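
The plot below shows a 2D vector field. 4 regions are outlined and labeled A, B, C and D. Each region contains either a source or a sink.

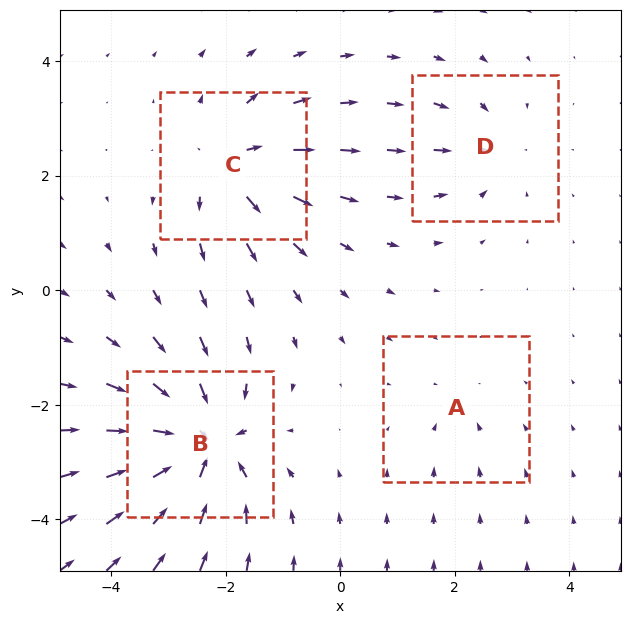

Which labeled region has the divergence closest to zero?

A

Divergence at each region's feature centre — A: about -2, B: about -8, C: about +5, D: about -3. Region A is closest to zero.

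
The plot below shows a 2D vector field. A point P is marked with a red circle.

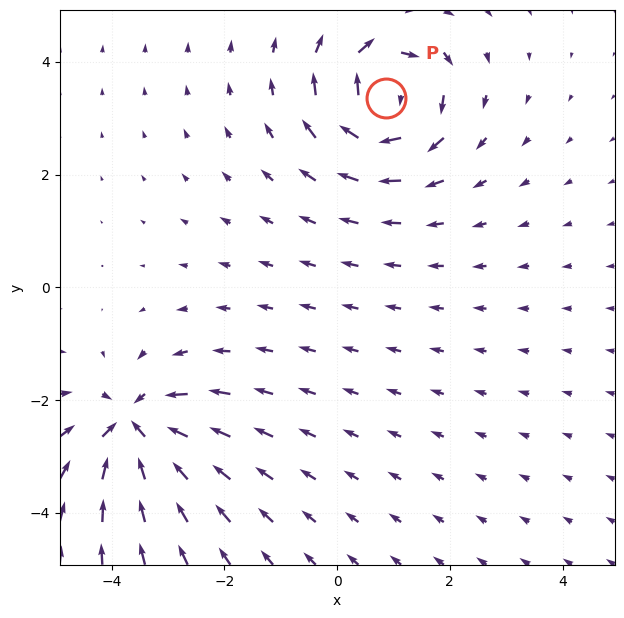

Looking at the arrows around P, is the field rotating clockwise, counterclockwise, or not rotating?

Near P at (0.9, 3.4) the arrows circulate clockwise. The curl (z-component) there is about -7; negative curl means clockwise rotation.

clockwise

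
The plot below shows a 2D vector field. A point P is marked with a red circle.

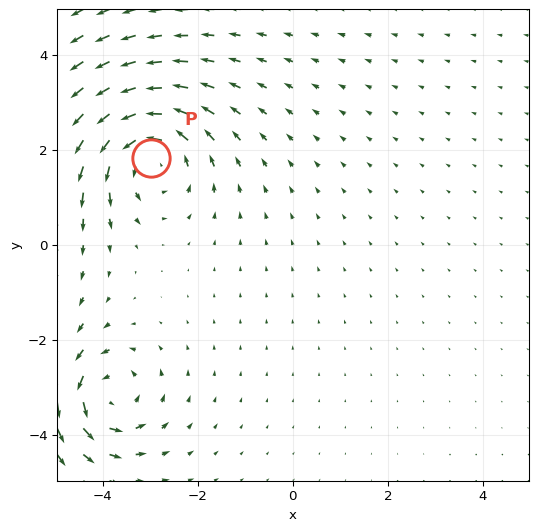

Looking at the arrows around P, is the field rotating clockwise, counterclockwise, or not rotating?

counterclockwise

Near P at (-3.0, 1.8) the arrows circulate counterclockwise. The curl (z-component) there is about +5; positive curl means counterclockwise rotation.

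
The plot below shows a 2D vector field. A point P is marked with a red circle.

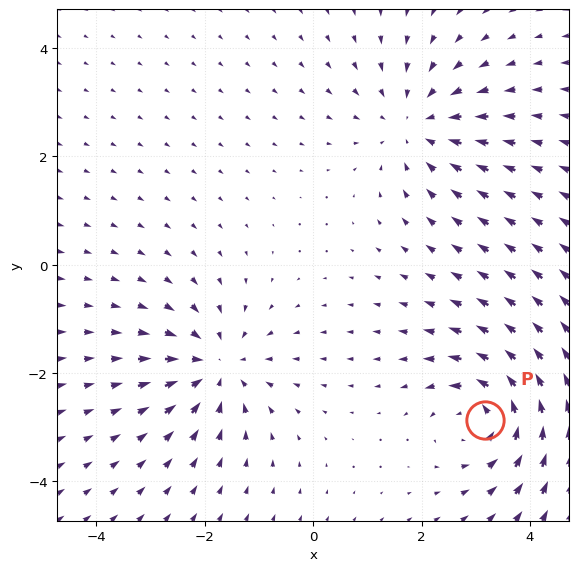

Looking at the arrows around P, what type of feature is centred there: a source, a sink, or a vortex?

At P (3.2, -2.9) the arrows circulate counterclockwise. Divergence ≈0, curl about +6 — near-zero divergence with nonzero curl is a vortex.

vortex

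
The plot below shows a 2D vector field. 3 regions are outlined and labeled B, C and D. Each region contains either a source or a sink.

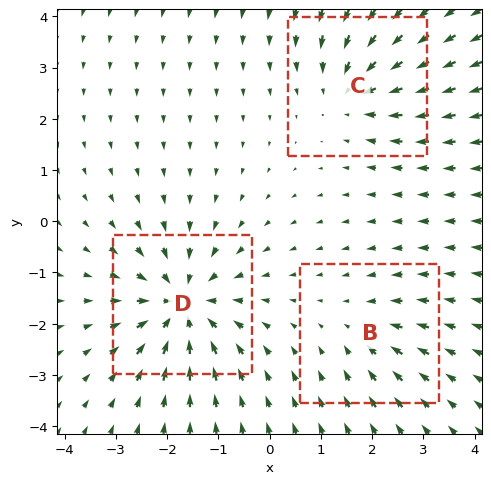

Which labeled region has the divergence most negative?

Divergence at each region's feature centre — B: about -2, C: about -3, D: about -5. Region D is most negative.

D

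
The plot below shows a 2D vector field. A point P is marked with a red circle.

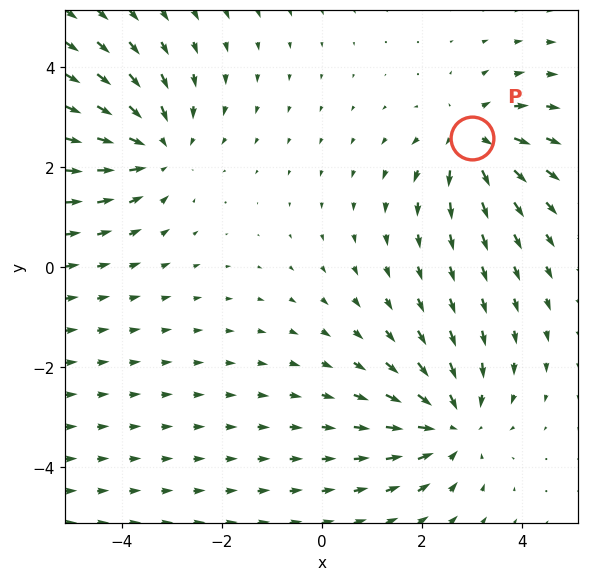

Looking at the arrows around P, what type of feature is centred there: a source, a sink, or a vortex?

At P (3.0, 2.6) the arrows spread outward. Divergence about +3, curl ≈0 — positive divergence with near-zero curl is a source.

source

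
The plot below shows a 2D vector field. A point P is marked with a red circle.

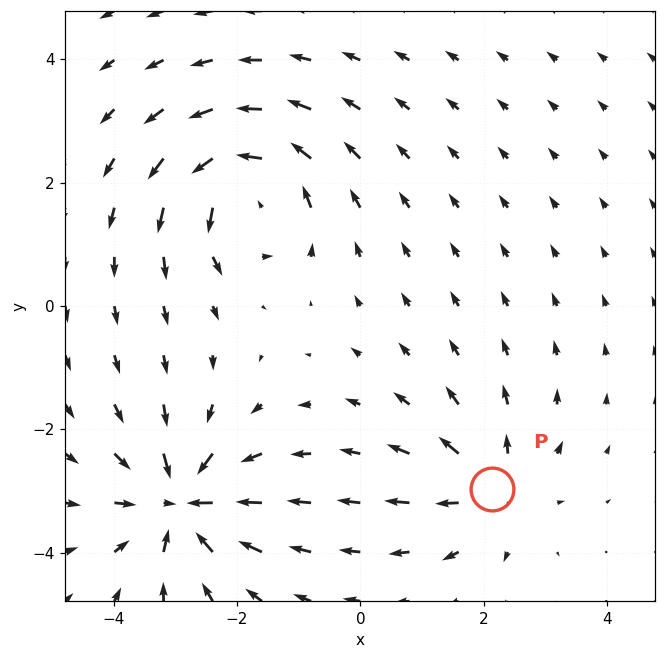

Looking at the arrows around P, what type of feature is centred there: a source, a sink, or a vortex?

source

At P (2.1, -3.0) the arrows spread outward. Divergence about +3, curl ≈0 — positive divergence with near-zero curl is a source.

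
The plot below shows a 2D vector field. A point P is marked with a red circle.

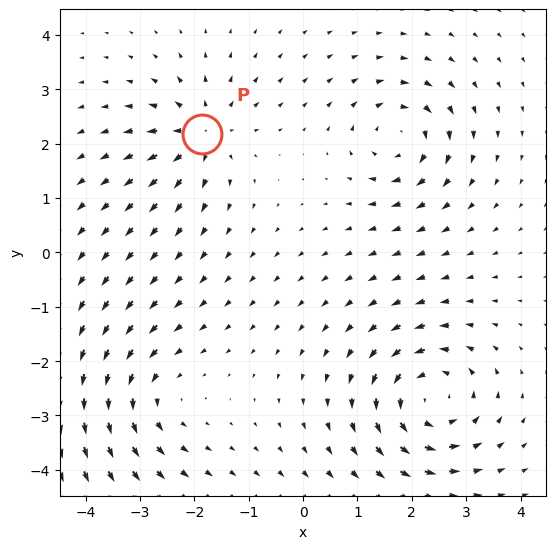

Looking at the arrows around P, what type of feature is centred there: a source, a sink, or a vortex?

At P (-1.9, 2.2) the arrows spread outward. Divergence about +5, curl ≈0 — positive divergence with near-zero curl is a source.

source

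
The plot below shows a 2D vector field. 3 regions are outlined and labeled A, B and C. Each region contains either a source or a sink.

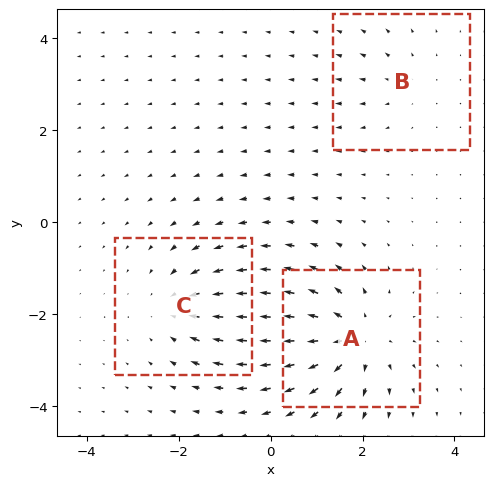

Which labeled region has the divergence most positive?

Divergence at each region's feature centre — A: about +5, B: about +2, C: about -3. Region A is most positive.

A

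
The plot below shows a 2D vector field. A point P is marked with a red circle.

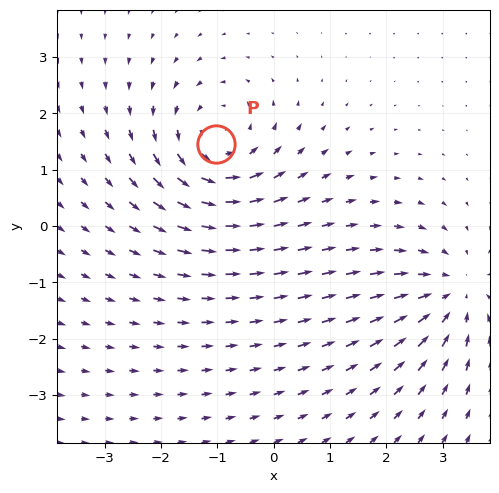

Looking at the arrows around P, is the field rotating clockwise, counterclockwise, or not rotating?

Near P at (-1.0, 1.5) the arrows circulate counterclockwise. The curl (z-component) there is about +5; positive curl means counterclockwise rotation.

counterclockwise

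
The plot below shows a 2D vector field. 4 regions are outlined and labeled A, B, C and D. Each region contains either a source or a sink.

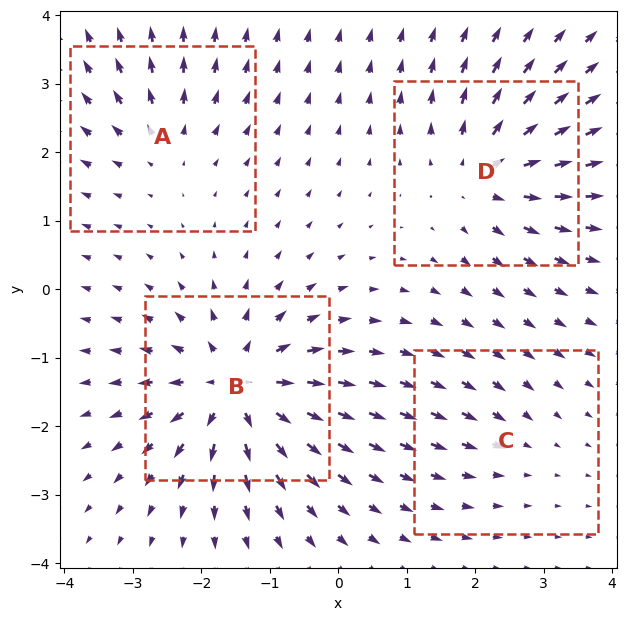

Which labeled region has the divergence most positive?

B

Divergence at each region's feature centre — A: about +4, B: about +8, C: about -2, D: about +6. Region B is most positive.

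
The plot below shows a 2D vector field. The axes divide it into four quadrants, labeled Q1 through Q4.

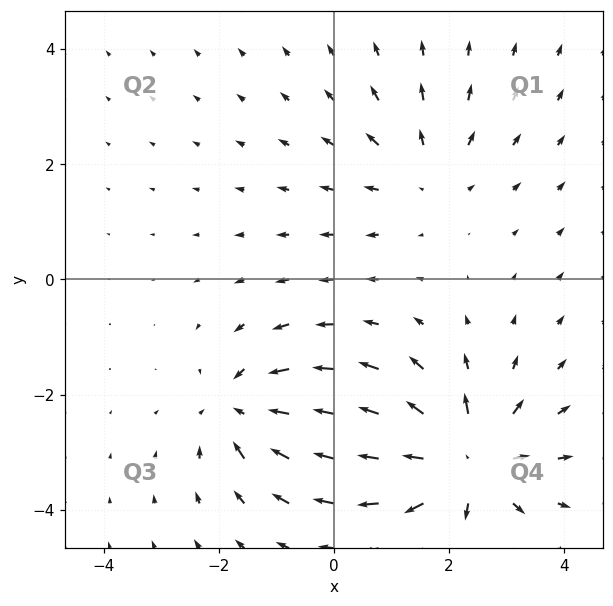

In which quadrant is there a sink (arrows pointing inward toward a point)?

Q3

The sink sits at approximately (-1.6, -2.3), which lies in quadrant Q3. The divergence there is about -4, negative as expected for a sink.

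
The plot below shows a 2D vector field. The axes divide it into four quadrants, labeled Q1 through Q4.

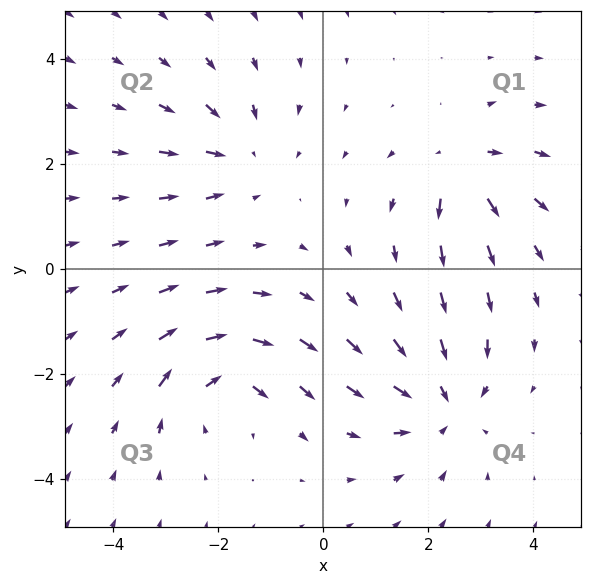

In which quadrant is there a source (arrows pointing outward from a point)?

The source sits at approximately (2.7, 2.0), which lies in quadrant Q1. The divergence there is about +5, positive as expected for a source.

Q1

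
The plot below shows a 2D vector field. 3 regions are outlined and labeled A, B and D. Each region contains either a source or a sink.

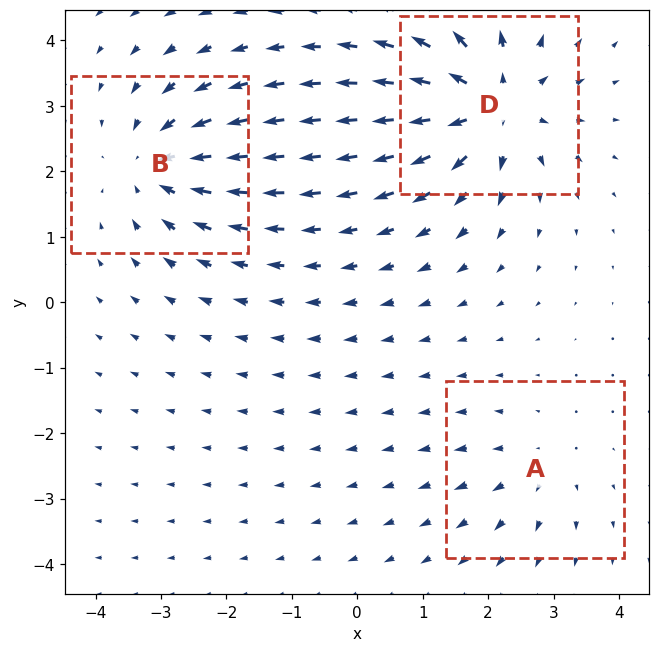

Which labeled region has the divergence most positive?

D

Divergence at each region's feature centre — A: about +2, B: about -4, D: about +5. Region D is most positive.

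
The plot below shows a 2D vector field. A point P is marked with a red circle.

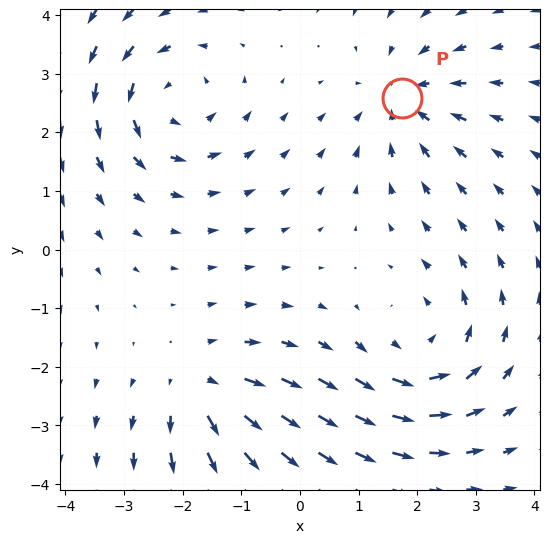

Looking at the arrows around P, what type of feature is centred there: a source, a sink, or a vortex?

At P (1.7, 2.6) the arrows converge inward. Divergence about -3, curl ≈0 — negative divergence with near-zero curl is a sink.

sink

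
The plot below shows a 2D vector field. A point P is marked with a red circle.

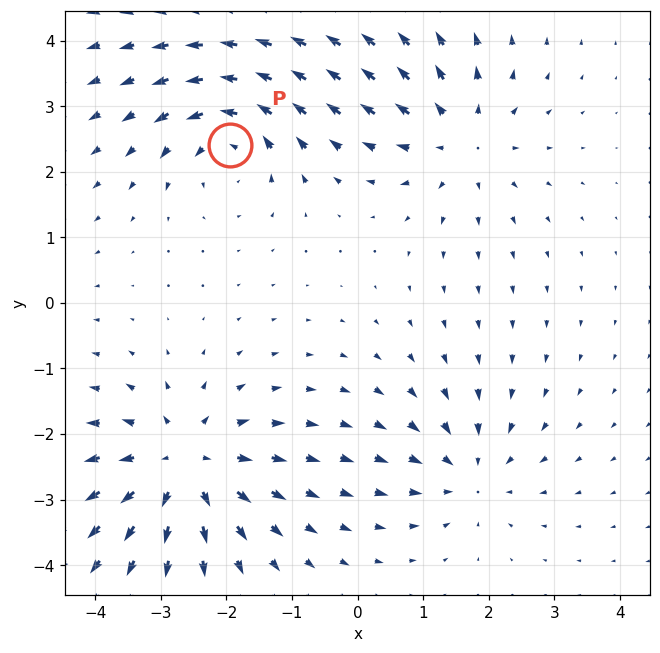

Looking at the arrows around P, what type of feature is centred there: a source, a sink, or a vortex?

vortex

At P (-1.9, 2.4) the arrows circulate counterclockwise. Divergence ≈0, curl about +5 — near-zero divergence with nonzero curl is a vortex.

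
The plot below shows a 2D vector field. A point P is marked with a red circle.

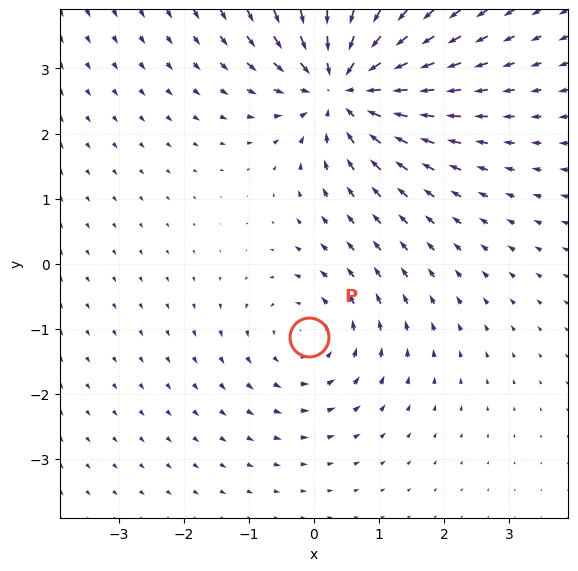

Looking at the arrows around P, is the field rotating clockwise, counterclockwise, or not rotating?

counterclockwise

Near P at (-0.1, -1.1) the arrows circulate counterclockwise. The curl (z-component) there is about +3; positive curl means counterclockwise rotation.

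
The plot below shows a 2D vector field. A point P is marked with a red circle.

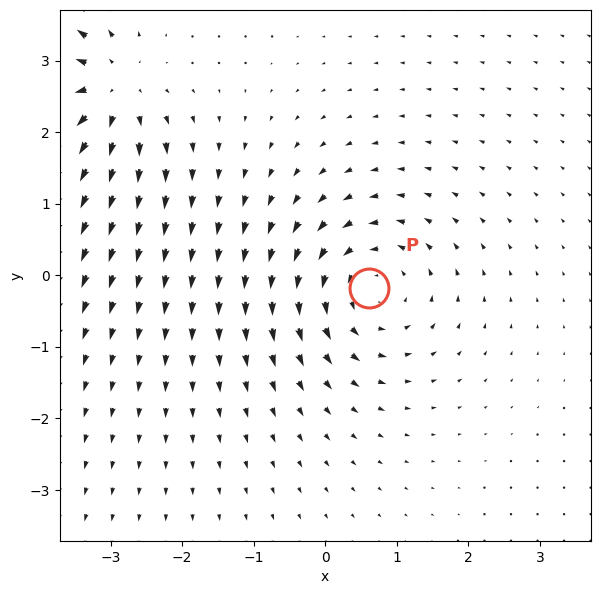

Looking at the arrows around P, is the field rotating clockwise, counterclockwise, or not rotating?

Near P at (0.6, -0.2) the arrows circulate counterclockwise. The curl (z-component) there is about +5; positive curl means counterclockwise rotation.

counterclockwise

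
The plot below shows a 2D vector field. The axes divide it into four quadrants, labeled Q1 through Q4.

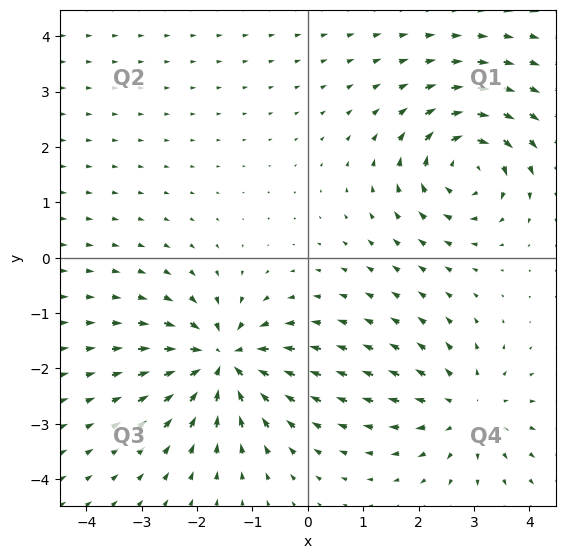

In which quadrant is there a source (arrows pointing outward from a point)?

Q4

The source sits at approximately (2.9, -2.7), which lies in quadrant Q4. The divergence there is about +4, positive as expected for a source.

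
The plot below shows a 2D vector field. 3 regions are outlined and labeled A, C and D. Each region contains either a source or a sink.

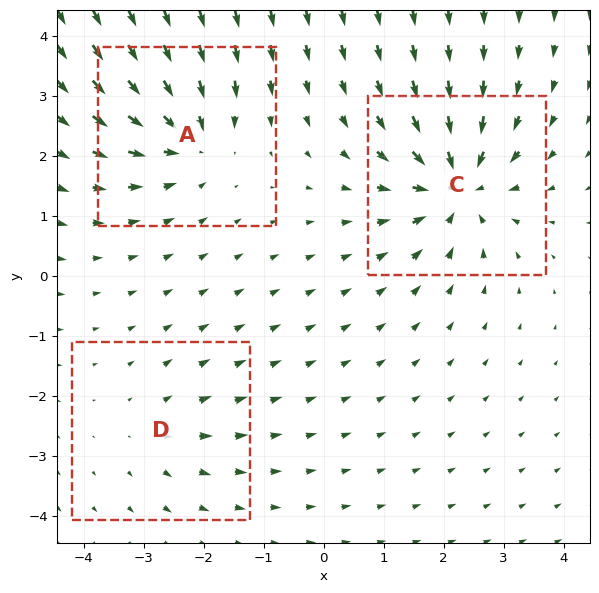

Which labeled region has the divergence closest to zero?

Divergence at each region's feature centre — A: about -4, C: about -5, D: about +2. Region D is closest to zero.

D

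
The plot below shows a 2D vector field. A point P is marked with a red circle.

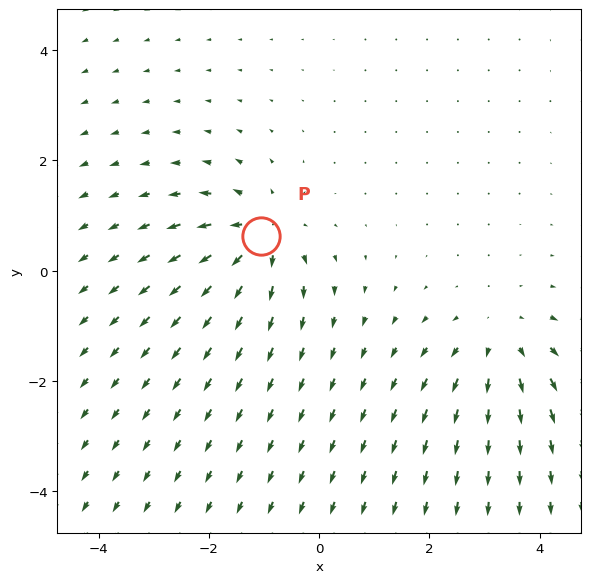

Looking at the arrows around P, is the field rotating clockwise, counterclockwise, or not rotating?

not rotating

Near P at (-1.1, 0.6) the arrows show no circulation. The curl there is ≈0.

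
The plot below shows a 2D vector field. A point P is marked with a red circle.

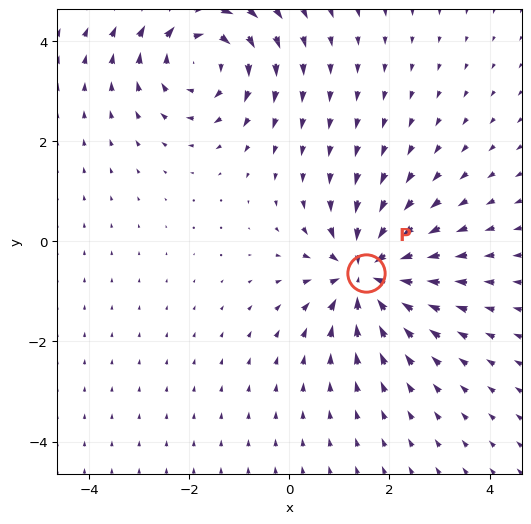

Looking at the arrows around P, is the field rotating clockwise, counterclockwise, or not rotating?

not rotating

Near P at (1.5, -0.6) the arrows show no circulation. The curl there is ≈0.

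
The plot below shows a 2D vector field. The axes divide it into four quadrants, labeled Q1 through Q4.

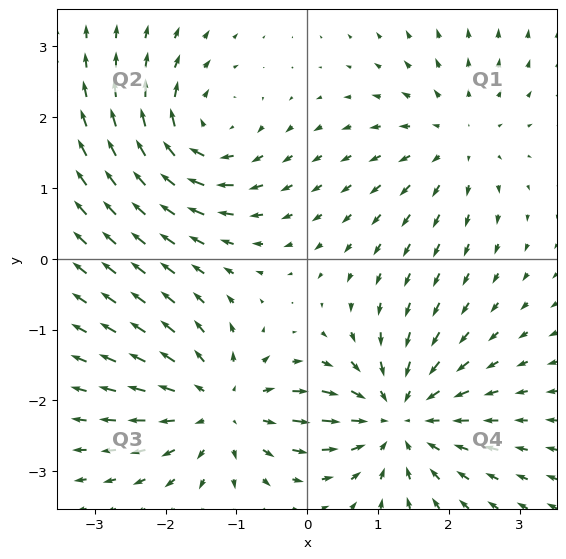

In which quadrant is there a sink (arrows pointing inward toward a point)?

Q4

The sink sits at approximately (1.3, -2.3), which lies in quadrant Q4. The divergence there is about -5, negative as expected for a sink.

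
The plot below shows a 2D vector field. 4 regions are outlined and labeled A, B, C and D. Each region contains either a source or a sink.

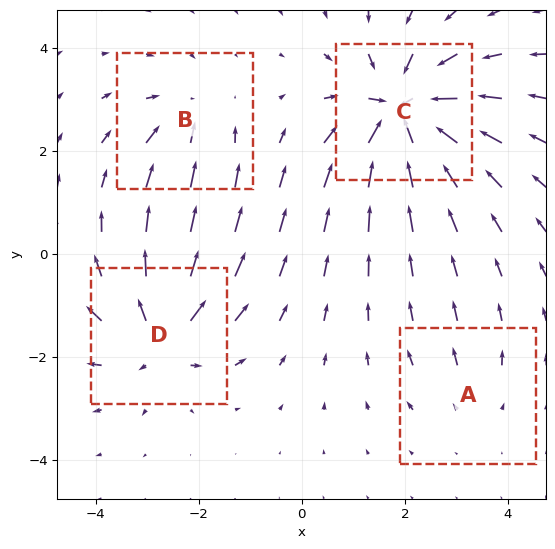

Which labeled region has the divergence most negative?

Divergence at each region's feature centre — A: about +2, B: about -4, C: about -9, D: about +6. Region C is most negative.

C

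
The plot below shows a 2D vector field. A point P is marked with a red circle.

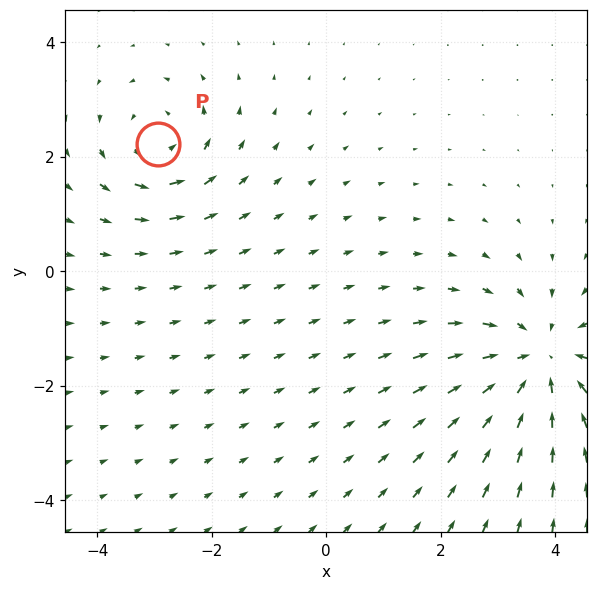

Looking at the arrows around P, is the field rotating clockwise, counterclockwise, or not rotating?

counterclockwise

Near P at (-2.9, 2.2) the arrows circulate counterclockwise. The curl (z-component) there is about +3; positive curl means counterclockwise rotation.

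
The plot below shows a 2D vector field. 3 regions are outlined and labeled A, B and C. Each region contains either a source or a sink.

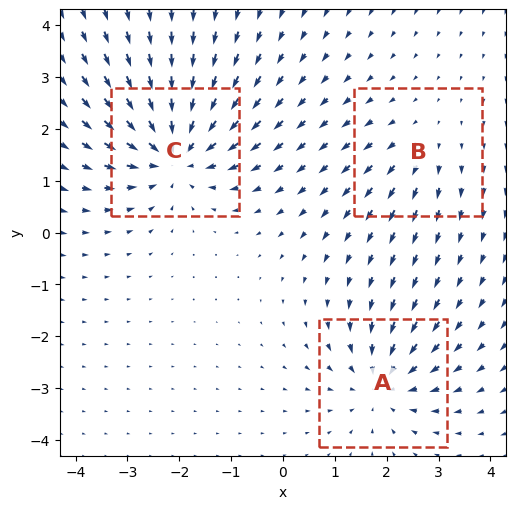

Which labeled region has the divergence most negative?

C

Divergence at each region's feature centre — A: about -4, B: about +2, C: about -5. Region C is most negative.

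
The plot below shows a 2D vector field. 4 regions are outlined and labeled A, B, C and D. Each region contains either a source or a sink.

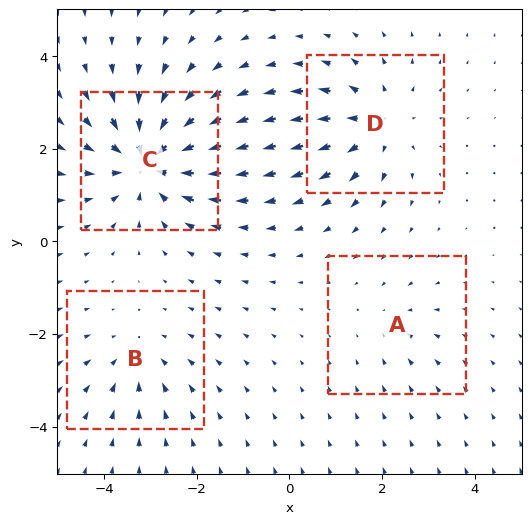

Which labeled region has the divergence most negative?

C

Divergence at each region's feature centre — A: about -2, B: about -3, C: about -7, D: about +5. Region C is most negative.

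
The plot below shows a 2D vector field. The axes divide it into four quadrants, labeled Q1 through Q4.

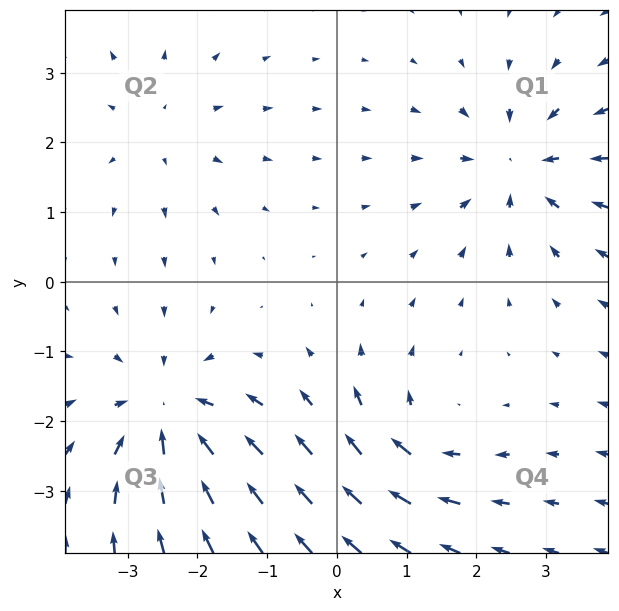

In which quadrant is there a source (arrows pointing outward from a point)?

Q2

The source sits at approximately (-2.6, 2.2), which lies in quadrant Q2. The divergence there is about +2, positive as expected for a source.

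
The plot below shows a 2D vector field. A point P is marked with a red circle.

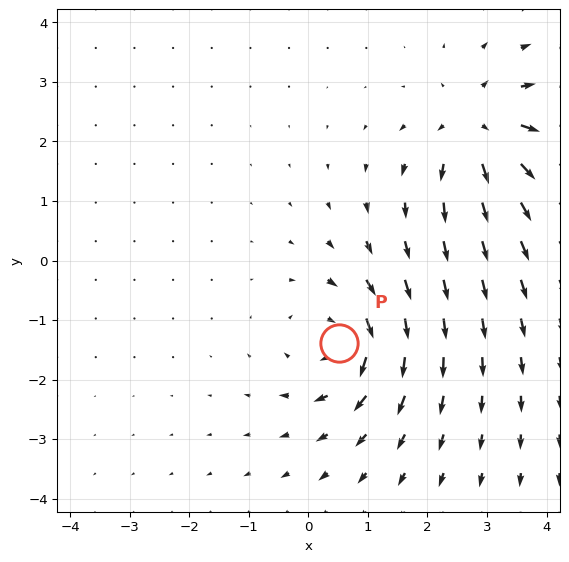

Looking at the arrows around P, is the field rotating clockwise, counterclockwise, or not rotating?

clockwise

Near P at (0.5, -1.4) the arrows circulate clockwise. The curl (z-component) there is about -5; negative curl means clockwise rotation.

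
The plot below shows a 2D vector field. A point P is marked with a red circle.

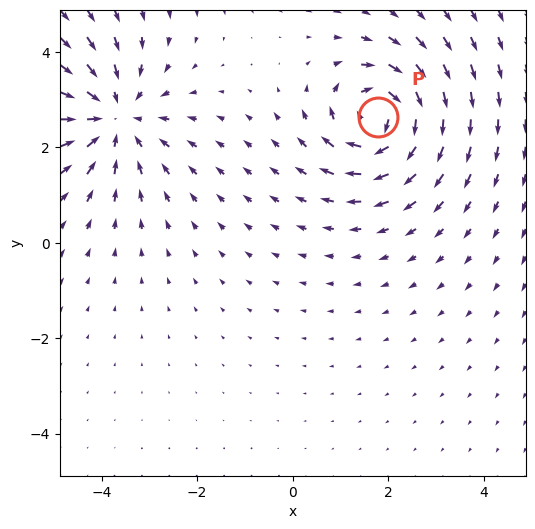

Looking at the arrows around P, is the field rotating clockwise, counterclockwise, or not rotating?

clockwise

Near P at (1.8, 2.6) the arrows circulate clockwise. The curl (z-component) there is about -6; negative curl means clockwise rotation.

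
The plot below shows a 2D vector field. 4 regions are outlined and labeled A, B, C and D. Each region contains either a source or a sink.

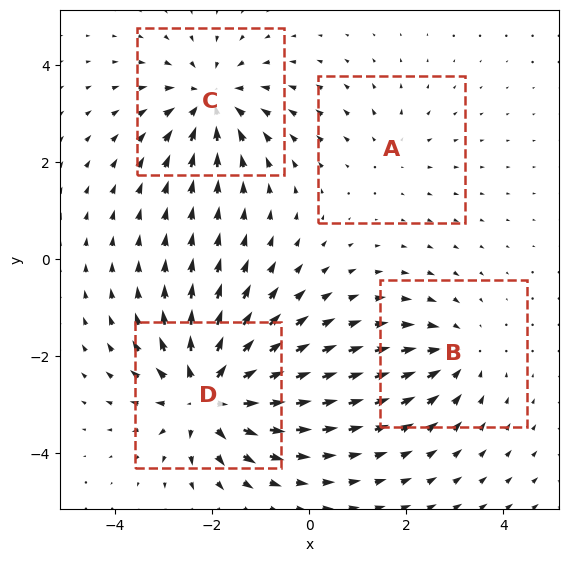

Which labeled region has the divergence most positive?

D

Divergence at each region's feature centre — A: about +2, B: about -3, C: about -5, D: about +7. Region D is most positive.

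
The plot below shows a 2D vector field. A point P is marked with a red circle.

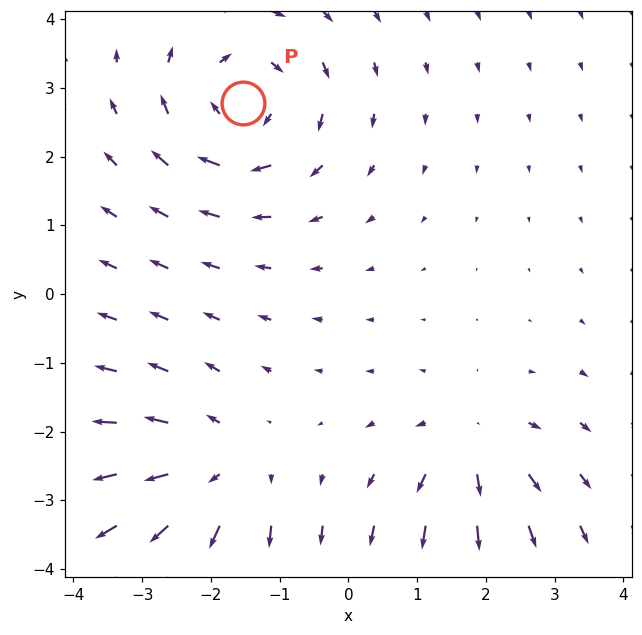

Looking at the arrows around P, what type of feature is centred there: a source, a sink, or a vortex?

vortex

At P (-1.5, 2.8) the arrows circulate clockwise. Divergence ≈0, curl about -5 — near-zero divergence with nonzero curl is a vortex.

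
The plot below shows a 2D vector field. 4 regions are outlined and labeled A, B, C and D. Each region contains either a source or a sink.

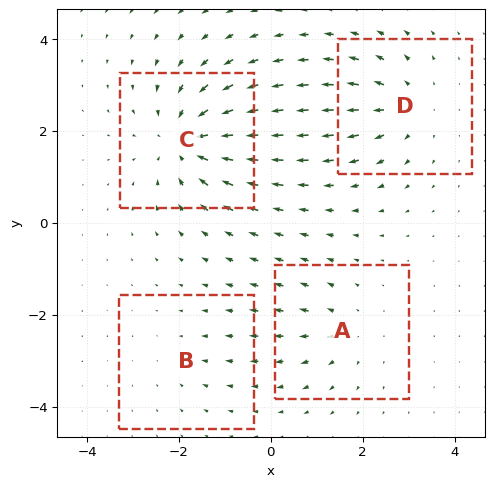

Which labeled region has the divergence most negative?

Divergence at each region's feature centre — A: about +3, B: about -2, C: about -7, D: about +4. Region C is most negative.

C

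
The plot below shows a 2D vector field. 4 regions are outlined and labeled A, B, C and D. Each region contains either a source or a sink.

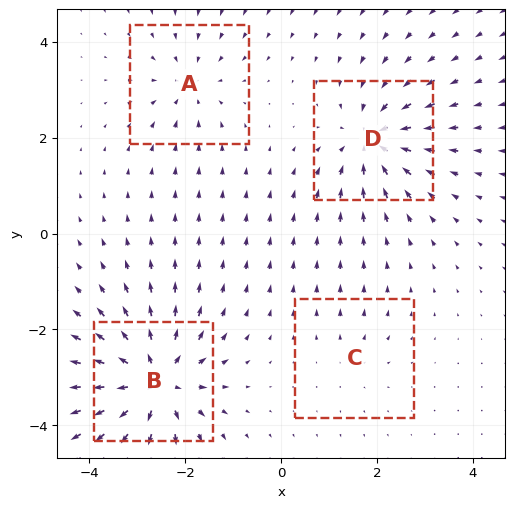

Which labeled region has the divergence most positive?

Divergence at each region's feature centre — A: about -4, B: about +8, C: about +2, D: about -6. Region B is most positive.

B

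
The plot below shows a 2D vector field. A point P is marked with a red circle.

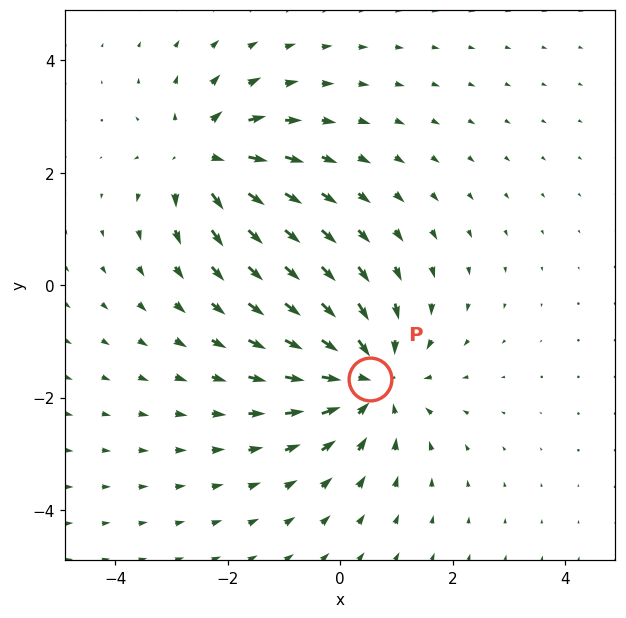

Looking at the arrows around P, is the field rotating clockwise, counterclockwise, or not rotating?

Near P at (0.5, -1.7) the arrows show no circulation. The curl there is ≈0.

not rotating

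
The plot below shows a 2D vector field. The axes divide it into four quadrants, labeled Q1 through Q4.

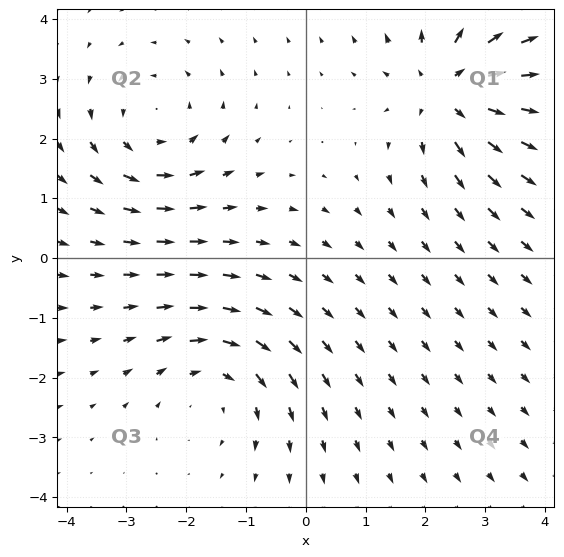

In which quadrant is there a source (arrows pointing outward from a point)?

Q1

The source sits at approximately (2.4, 2.8), which lies in quadrant Q1. The divergence there is about +5, positive as expected for a source.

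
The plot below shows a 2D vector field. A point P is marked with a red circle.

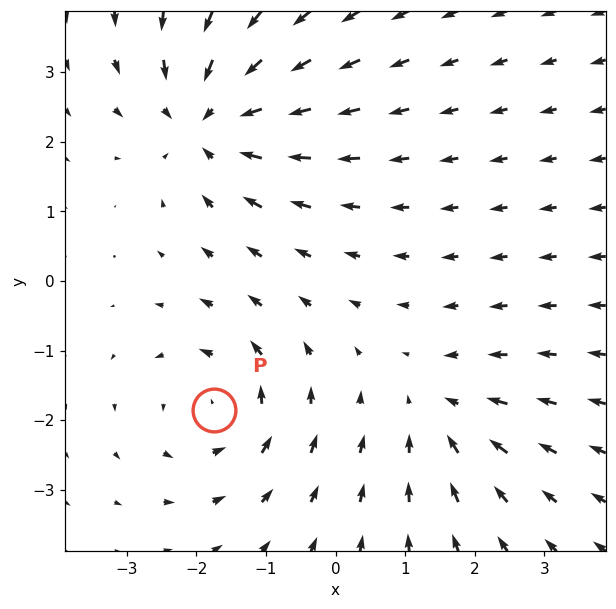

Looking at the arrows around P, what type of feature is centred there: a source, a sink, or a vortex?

vortex

At P (-1.7, -1.8) the arrows circulate counterclockwise. Divergence ≈0, curl about +4 — near-zero divergence with nonzero curl is a vortex.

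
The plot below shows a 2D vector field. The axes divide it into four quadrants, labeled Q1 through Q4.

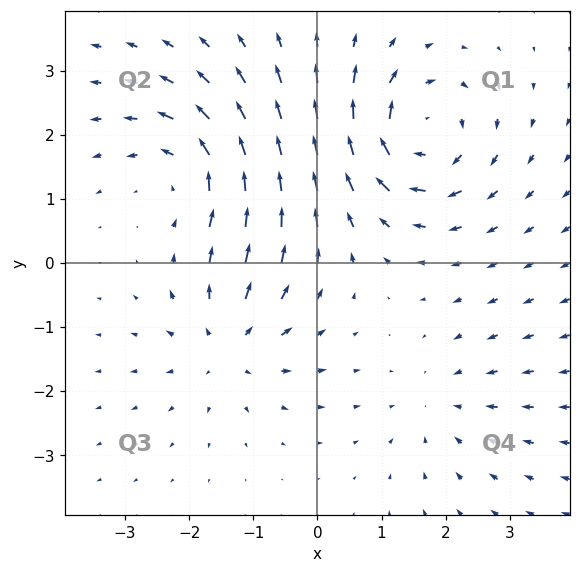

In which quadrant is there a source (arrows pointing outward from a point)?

Q3

The source sits at approximately (-1.4, -1.3), which lies in quadrant Q3. The divergence there is about +4, positive as expected for a source.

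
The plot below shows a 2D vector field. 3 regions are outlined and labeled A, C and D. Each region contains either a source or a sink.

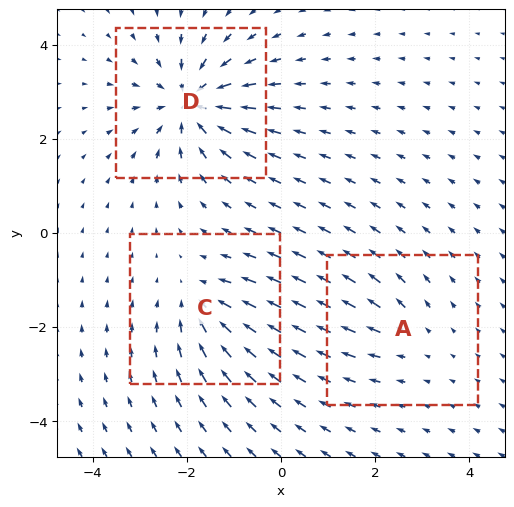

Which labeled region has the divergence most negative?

D

Divergence at each region's feature centre — A: about +2, C: about -3, D: about -6. Region D is most negative.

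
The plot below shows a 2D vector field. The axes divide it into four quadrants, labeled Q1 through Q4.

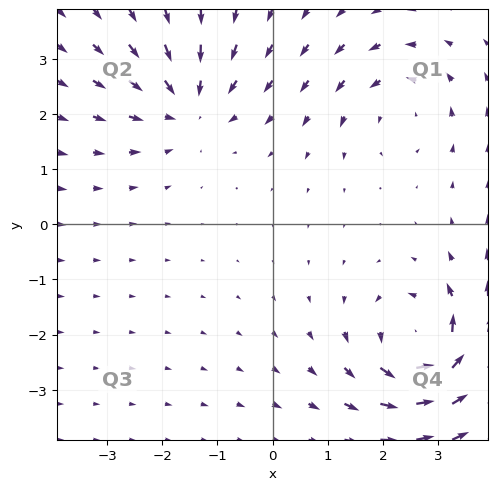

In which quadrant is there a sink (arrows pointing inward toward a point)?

Q2

The sink sits at approximately (-1.5, 2.2), which lies in quadrant Q2. The divergence there is about -4, negative as expected for a sink.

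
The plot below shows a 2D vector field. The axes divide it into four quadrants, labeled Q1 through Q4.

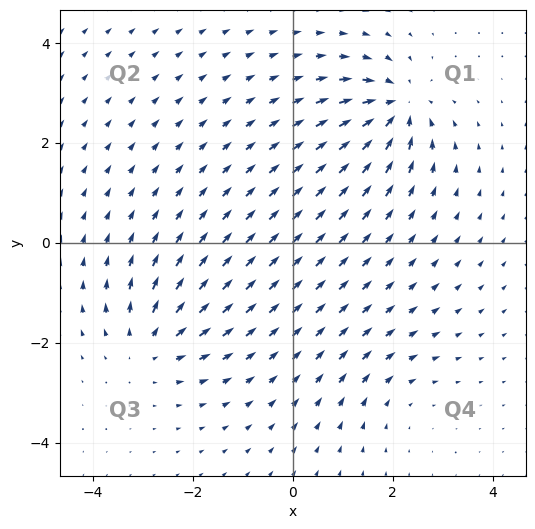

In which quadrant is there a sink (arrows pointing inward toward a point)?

Q1

The sink sits at approximately (2.1, 2.7), which lies in quadrant Q1. The divergence there is about -6, negative as expected for a sink.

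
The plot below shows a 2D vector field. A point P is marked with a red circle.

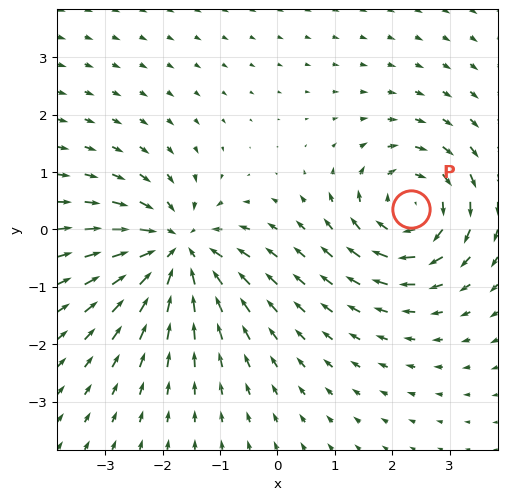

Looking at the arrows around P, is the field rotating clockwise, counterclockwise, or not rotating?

Near P at (2.3, 0.4) the arrows circulate clockwise. The curl (z-component) there is about -5; negative curl means clockwise rotation.

clockwise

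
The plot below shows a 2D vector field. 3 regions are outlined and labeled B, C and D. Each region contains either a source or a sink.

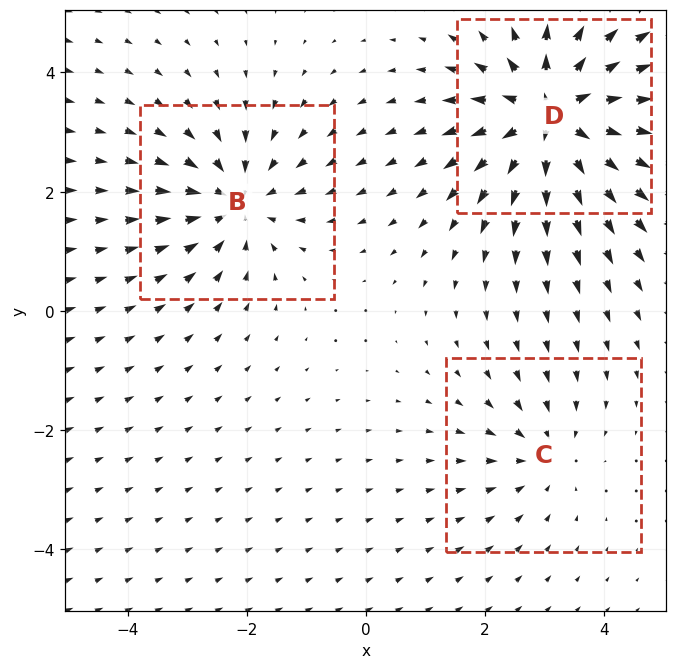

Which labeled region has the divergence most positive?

D

Divergence at each region's feature centre — B: about -3, C: about -2, D: about +5. Region D is most positive.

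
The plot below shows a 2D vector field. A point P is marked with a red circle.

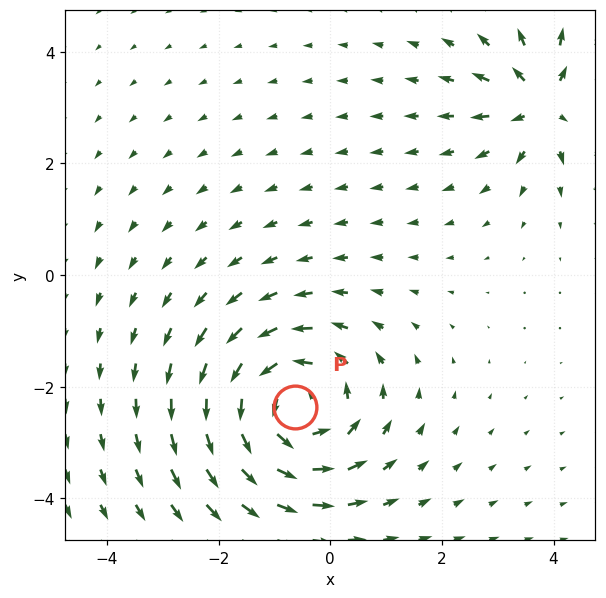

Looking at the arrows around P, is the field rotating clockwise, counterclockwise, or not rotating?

Near P at (-0.6, -2.4) the arrows circulate counterclockwise. The curl (z-component) there is about +4; positive curl means counterclockwise rotation.

counterclockwise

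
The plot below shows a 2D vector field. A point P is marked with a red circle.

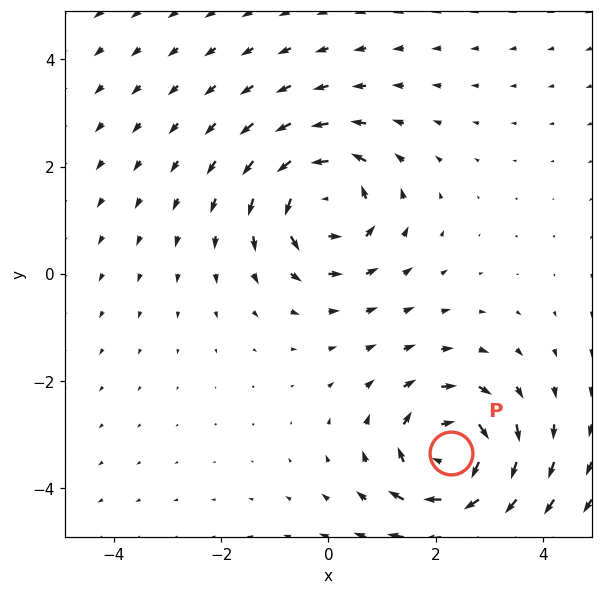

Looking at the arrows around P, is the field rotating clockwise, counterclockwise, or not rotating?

clockwise

Near P at (2.3, -3.3) the arrows circulate clockwise. The curl (z-component) there is about -5; negative curl means clockwise rotation.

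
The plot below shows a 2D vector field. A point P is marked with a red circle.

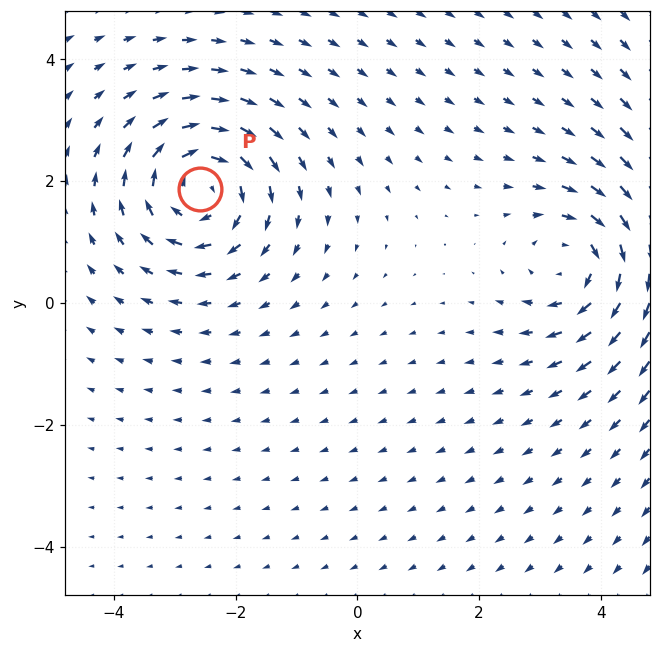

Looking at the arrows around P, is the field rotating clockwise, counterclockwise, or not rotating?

Near P at (-2.6, 1.9) the arrows circulate clockwise. The curl (z-component) there is about -5; negative curl means clockwise rotation.

clockwise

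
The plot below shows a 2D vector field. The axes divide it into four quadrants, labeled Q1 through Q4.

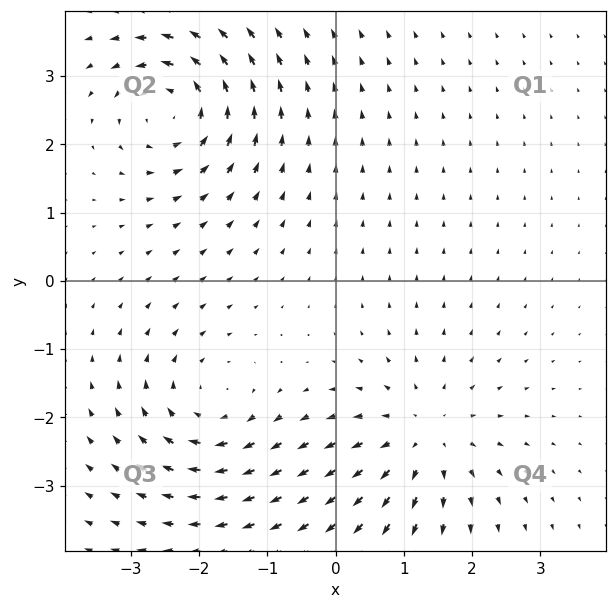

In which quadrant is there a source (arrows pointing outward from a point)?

The source sits at approximately (1.3, -2.3), which lies in quadrant Q4. The divergence there is about +3, positive as expected for a source.

Q4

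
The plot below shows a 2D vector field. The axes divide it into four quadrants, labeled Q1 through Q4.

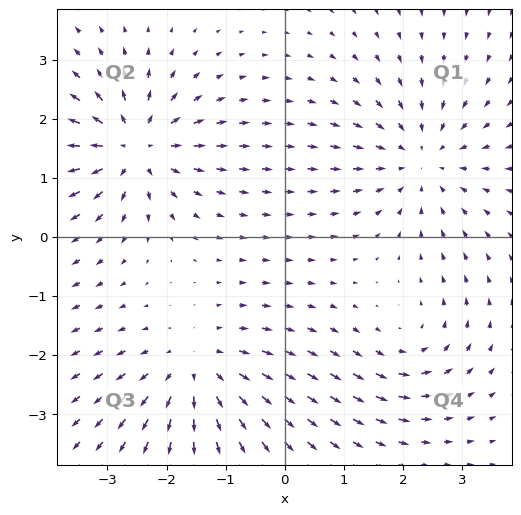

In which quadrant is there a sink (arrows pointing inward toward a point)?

Q1

The sink sits at approximately (2.3, 1.3), which lies in quadrant Q1. The divergence there is about -3, negative as expected for a sink.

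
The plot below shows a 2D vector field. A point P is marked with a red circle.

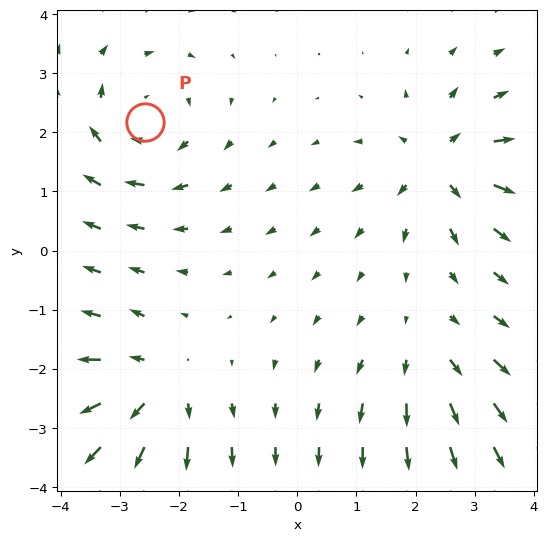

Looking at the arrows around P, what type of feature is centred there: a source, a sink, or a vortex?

At P (-2.6, 2.2) the arrows circulate clockwise. Divergence ≈0, curl about -4 — near-zero divergence with nonzero curl is a vortex.

vortex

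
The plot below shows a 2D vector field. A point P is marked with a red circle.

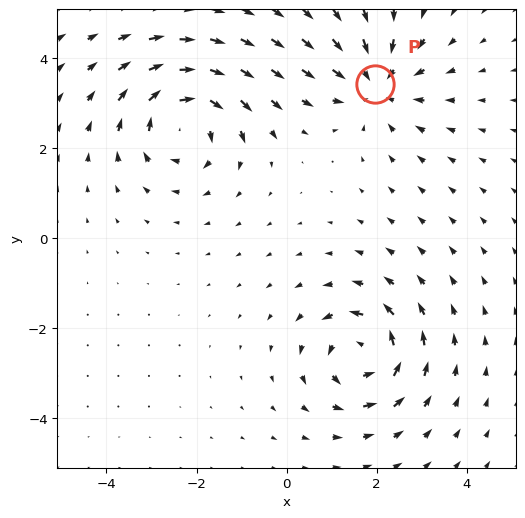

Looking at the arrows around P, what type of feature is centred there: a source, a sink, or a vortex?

sink

At P (2.0, 3.4) the arrows converge inward. Divergence about -3, curl ≈0 — negative divergence with near-zero curl is a sink.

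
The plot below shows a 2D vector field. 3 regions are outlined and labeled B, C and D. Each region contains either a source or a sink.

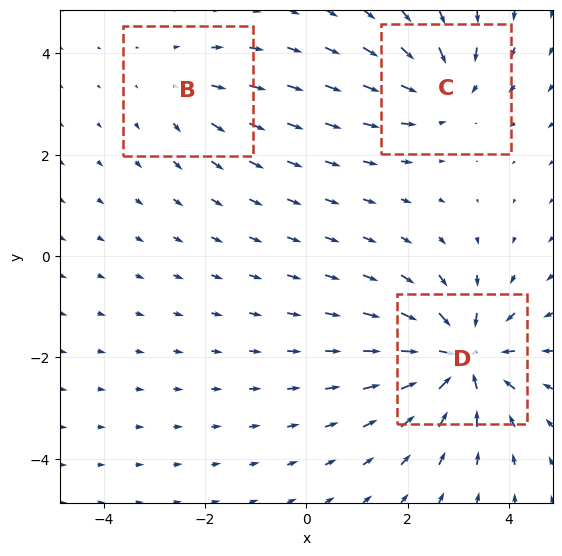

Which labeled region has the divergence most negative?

D

Divergence at each region's feature centre — B: about +2, C: about -3, D: about -6. Region D is most negative.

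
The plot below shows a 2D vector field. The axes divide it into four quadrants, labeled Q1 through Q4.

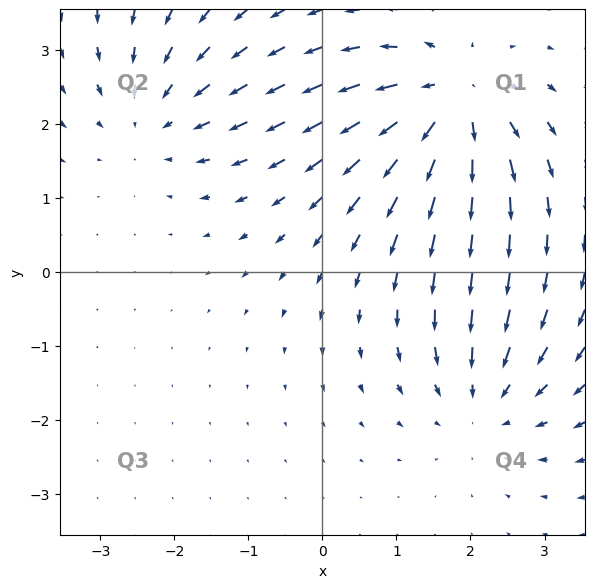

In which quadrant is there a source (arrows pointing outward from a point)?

The source sits at approximately (1.8, 2.3), which lies in quadrant Q1. The divergence there is about +5, positive as expected for a source.

Q1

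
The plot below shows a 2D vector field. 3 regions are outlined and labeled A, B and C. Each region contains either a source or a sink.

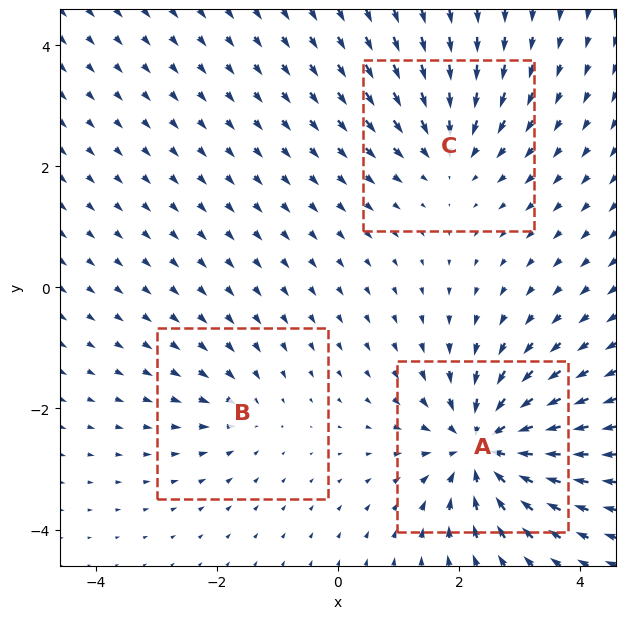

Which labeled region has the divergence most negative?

A

Divergence at each region's feature centre — A: about -6, B: about -2, C: about -3. Region A is most negative.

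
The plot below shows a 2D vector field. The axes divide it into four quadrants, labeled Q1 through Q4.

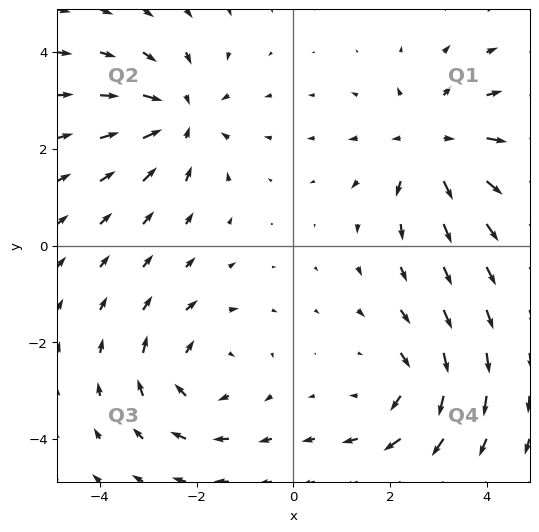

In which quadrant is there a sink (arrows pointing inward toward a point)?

The sink sits at approximately (-2.3, 2.7), which lies in quadrant Q2. The divergence there is about -4, negative as expected for a sink.

Q2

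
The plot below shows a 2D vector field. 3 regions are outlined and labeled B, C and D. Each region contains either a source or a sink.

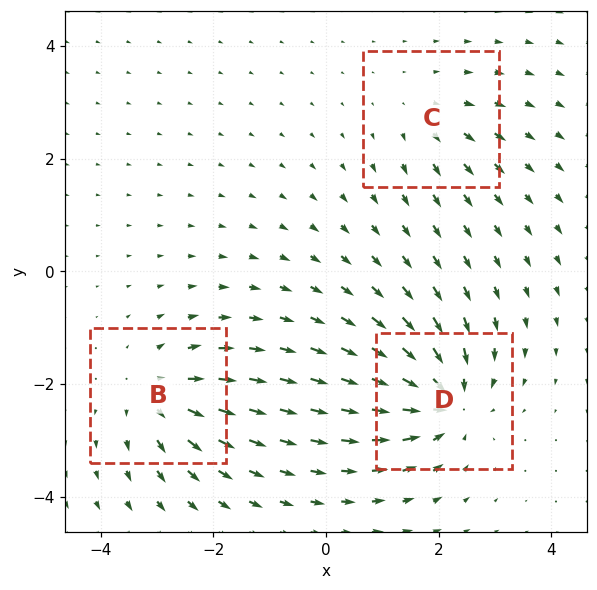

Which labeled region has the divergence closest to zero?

C

Divergence at each region's feature centre — B: about +4, C: about +2, D: about -6. Region C is closest to zero.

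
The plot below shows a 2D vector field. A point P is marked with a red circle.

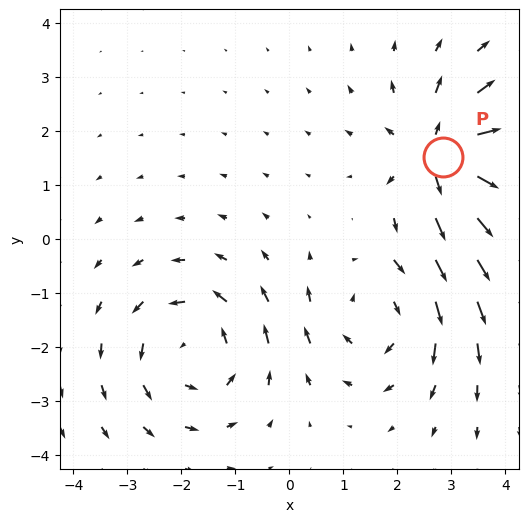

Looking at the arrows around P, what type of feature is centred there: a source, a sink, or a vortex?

At P (2.8, 1.5) the arrows spread outward. Divergence about +5, curl ≈0 — positive divergence with near-zero curl is a source.

source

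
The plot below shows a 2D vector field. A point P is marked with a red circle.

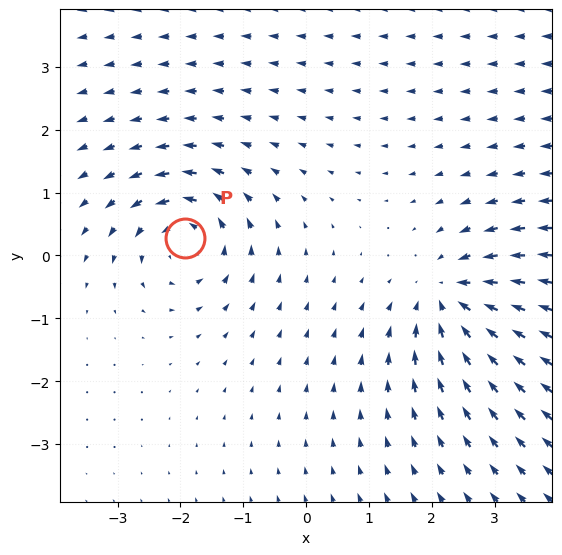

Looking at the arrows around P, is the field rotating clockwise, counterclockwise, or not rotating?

Near P at (-1.9, 0.3) the arrows circulate counterclockwise. The curl (z-component) there is about +4; positive curl means counterclockwise rotation.

counterclockwise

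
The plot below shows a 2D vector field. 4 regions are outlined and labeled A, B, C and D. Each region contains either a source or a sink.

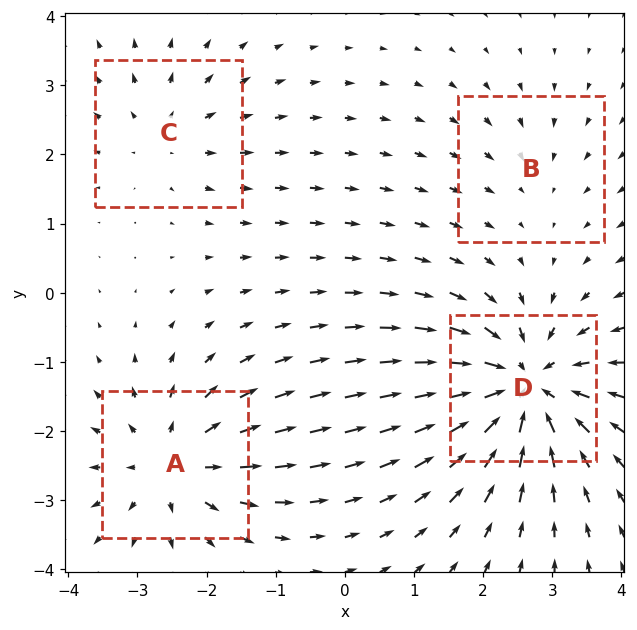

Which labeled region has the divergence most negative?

D

Divergence at each region's feature centre — A: about +5, B: about -2, C: about +3, D: about -8. Region D is most negative.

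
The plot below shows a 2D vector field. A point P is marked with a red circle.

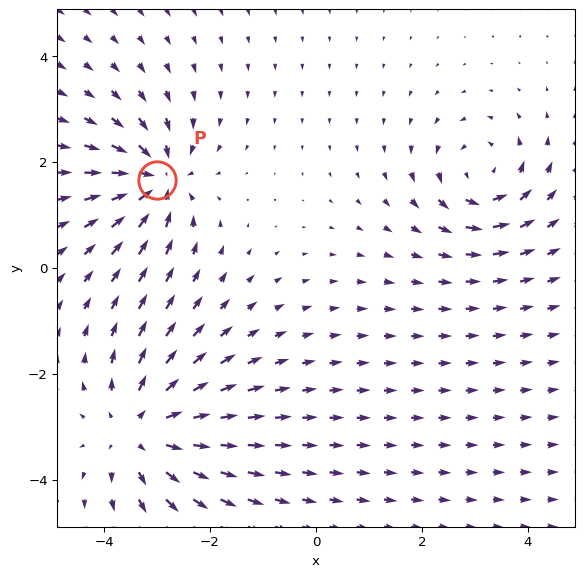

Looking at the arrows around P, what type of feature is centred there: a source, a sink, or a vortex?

At P (-3.0, 1.7) the arrows converge inward. Divergence about -5, curl ≈0 — negative divergence with near-zero curl is a sink.

sink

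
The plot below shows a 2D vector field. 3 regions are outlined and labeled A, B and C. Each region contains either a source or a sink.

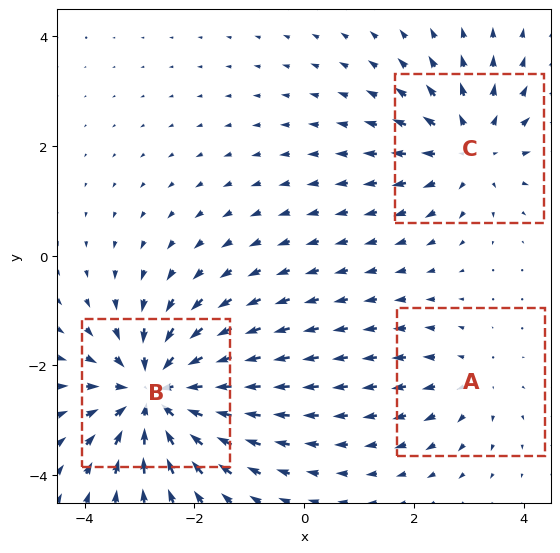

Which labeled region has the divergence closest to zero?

A

Divergence at each region's feature centre — A: about +2, B: about -5, C: about +3. Region A is closest to zero.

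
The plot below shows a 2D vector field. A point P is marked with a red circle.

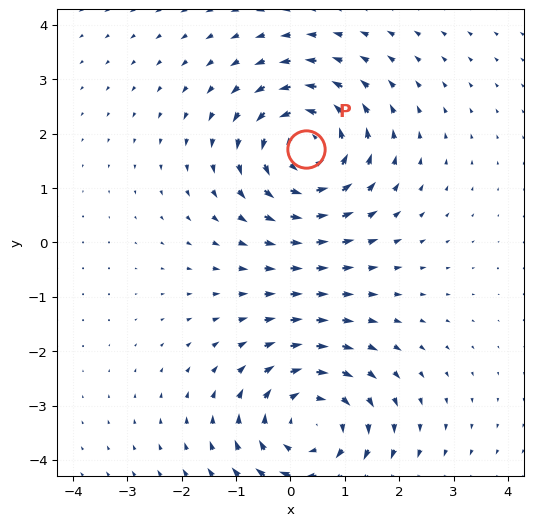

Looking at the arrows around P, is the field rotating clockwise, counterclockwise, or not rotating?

counterclockwise

Near P at (0.3, 1.7) the arrows circulate counterclockwise. The curl (z-component) there is about +5; positive curl means counterclockwise rotation.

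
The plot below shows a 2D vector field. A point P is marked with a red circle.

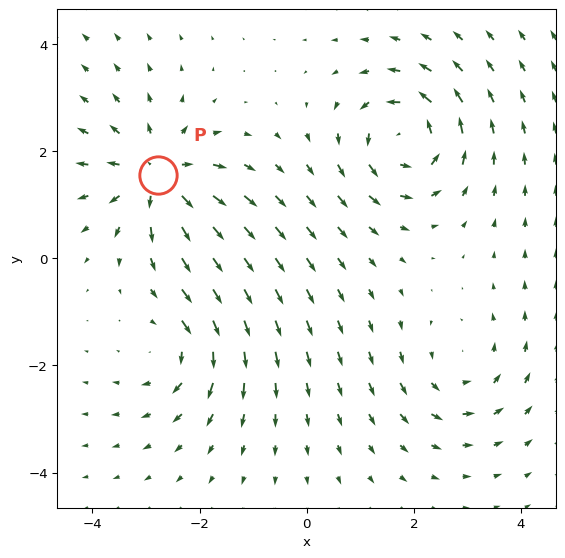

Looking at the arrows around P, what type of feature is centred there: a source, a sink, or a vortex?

source

At P (-2.8, 1.6) the arrows spread outward. Divergence about +5, curl ≈0 — positive divergence with near-zero curl is a source.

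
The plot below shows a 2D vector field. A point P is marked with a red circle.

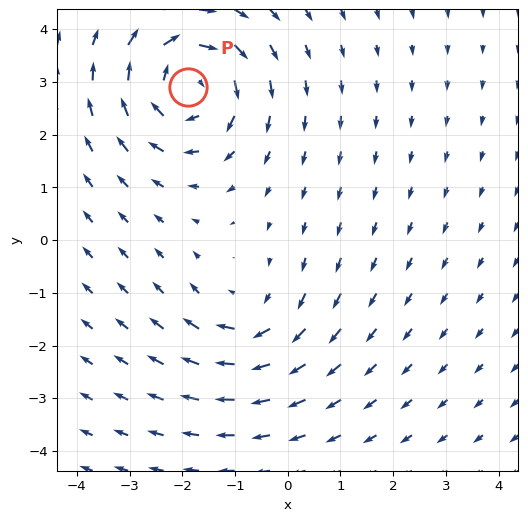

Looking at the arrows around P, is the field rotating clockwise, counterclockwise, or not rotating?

Near P at (-1.9, 2.9) the arrows circulate clockwise. The curl (z-component) there is about -4; negative curl means clockwise rotation.

clockwise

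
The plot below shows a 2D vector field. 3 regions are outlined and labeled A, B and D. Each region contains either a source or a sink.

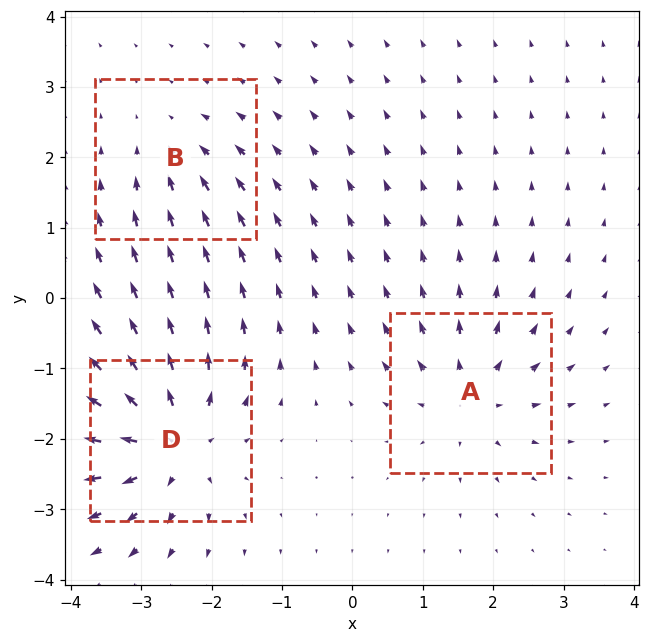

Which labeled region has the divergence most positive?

Divergence at each region's feature centre — A: about +4, B: about -3, D: about +6. Region D is most positive.

D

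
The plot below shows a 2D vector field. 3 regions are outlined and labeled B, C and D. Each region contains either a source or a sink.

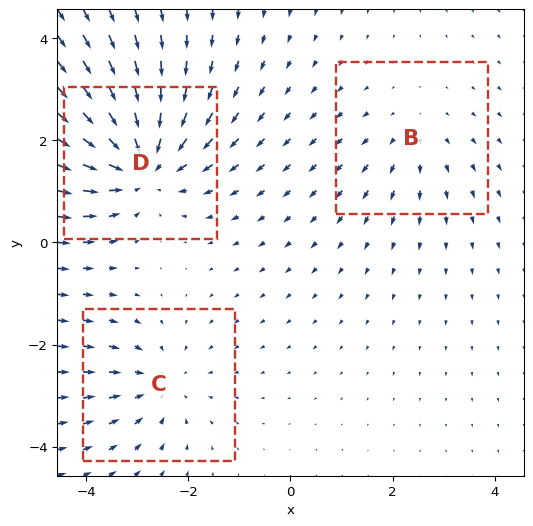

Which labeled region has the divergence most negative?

Divergence at each region's feature centre — B: about +2, C: about -3, D: about -5. Region D is most negative.

D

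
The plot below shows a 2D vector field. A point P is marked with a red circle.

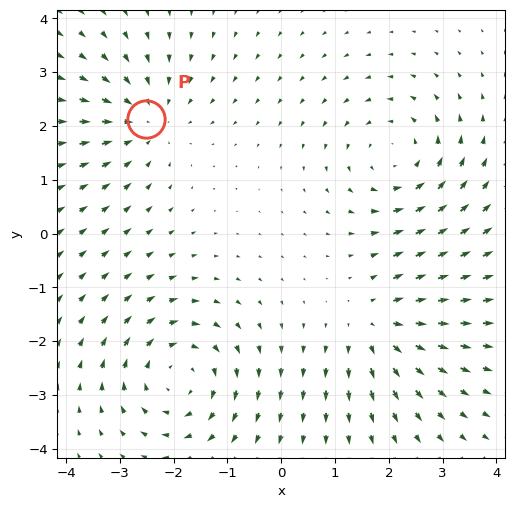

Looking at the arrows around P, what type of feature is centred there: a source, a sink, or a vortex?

sink

At P (-2.5, 2.1) the arrows converge inward. Divergence about -3, curl ≈0 — negative divergence with near-zero curl is a sink.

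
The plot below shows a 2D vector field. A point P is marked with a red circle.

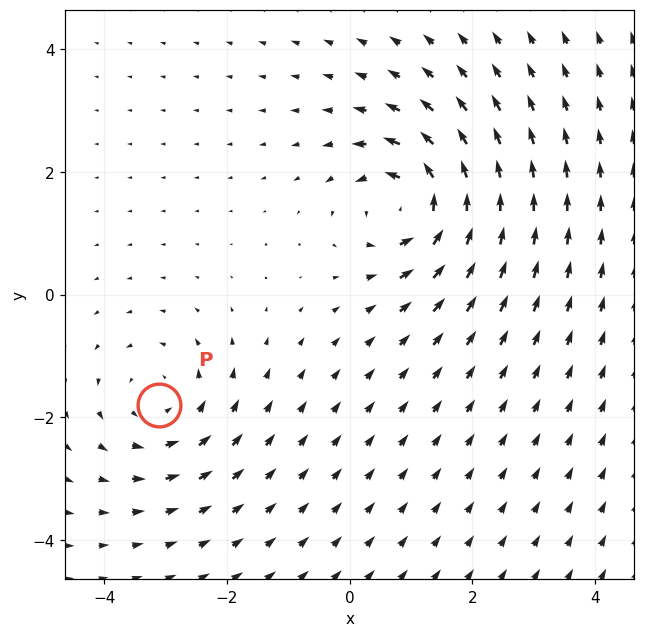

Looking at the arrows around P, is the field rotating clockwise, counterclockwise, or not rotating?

Near P at (-3.1, -1.8) the arrows circulate counterclockwise. The curl (z-component) there is about +3; positive curl means counterclockwise rotation.

counterclockwise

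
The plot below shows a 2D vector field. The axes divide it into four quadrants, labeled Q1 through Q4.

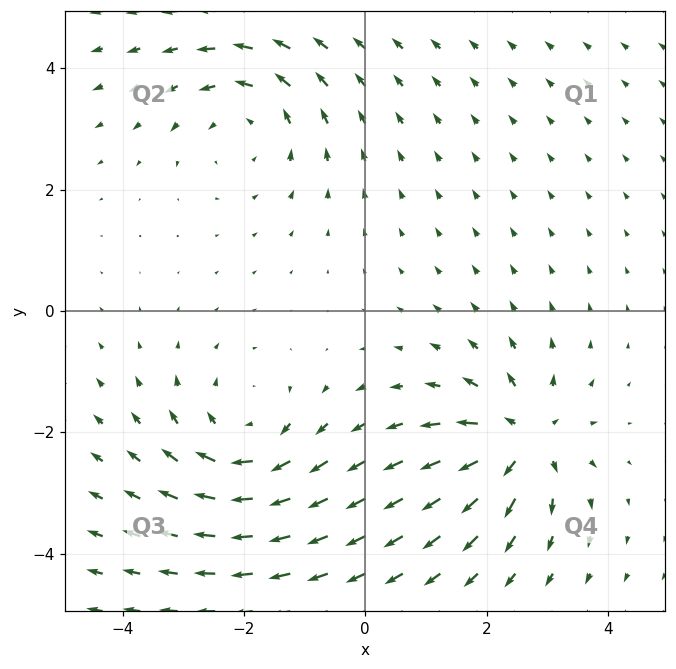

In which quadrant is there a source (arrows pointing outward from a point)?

The source sits at approximately (2.6, -2.1), which lies in quadrant Q4. The divergence there is about +5, positive as expected for a source.

Q4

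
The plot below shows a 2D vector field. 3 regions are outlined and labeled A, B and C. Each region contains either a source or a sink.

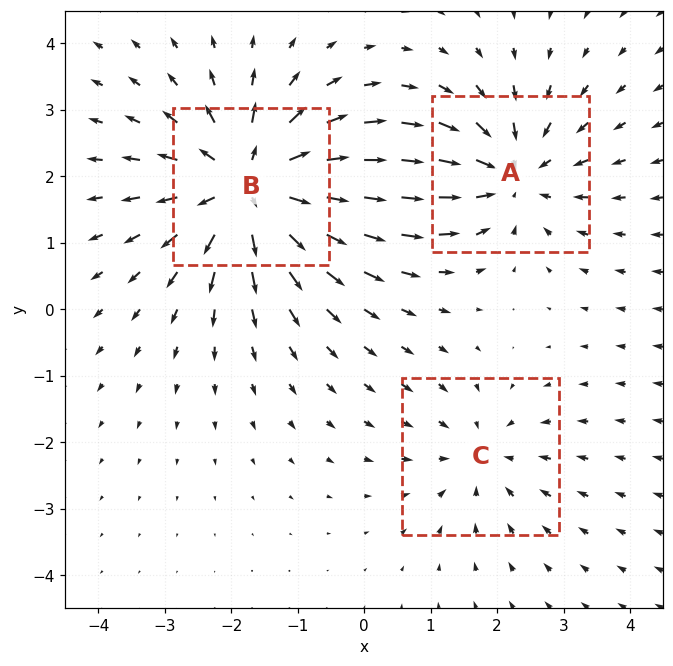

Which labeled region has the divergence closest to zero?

C

Divergence at each region's feature centre — A: about -3, B: about +5, C: about -2. Region C is closest to zero.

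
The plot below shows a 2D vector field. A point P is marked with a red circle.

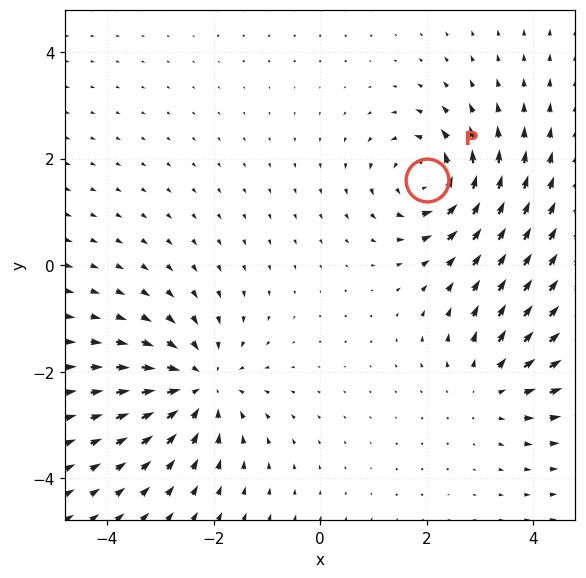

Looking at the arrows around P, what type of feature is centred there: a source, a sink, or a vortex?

vortex

At P (2.0, 1.6) the arrows circulate counterclockwise. Divergence ≈0, curl about +5 — near-zero divergence with nonzero curl is a vortex.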